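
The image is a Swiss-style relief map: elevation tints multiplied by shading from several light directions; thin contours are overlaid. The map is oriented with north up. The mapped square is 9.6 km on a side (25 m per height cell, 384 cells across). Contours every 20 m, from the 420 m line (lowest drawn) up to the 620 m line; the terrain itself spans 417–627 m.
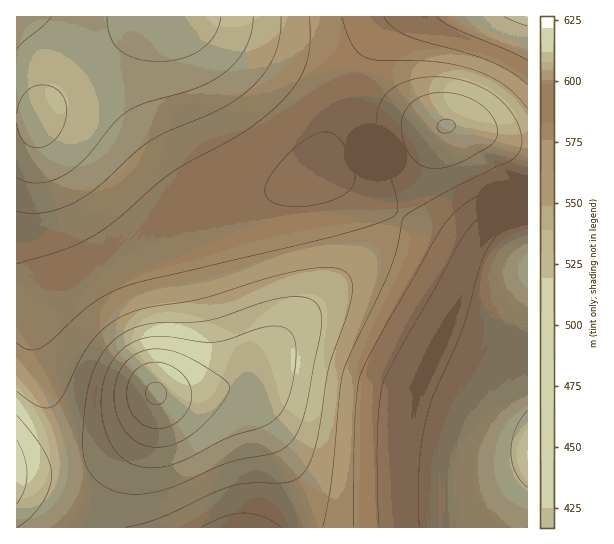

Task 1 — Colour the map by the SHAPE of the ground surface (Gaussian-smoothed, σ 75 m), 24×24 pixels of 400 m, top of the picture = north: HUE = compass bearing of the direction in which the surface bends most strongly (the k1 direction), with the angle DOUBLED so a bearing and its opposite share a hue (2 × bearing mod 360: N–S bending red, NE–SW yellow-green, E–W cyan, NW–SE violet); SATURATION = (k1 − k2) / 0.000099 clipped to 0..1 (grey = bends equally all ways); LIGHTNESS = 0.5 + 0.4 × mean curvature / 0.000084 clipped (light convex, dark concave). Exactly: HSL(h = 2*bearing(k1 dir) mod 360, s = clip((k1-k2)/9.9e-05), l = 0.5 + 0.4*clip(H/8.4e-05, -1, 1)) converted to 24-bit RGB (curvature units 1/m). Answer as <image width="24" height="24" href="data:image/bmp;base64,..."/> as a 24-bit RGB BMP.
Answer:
<image width="24" height="24" href="data:image/bmp;base64,Qk32BgAAAAAAADYAAAAoAAAAGAAAABgAAAABABgAAAAAAMAGAAATCwAAEwsAAAAAAAAAAAAA5BUc5H47wrhWYaFcVJqMUoqbWHOdamaelXqfqYaNtIyGr3mLn0aybh6tZCCmgFCbnZJ6rLR1pK11mJp4jIR6inZ3j21vl25j1FsL/8ohzOM9WrlGRKaAQJ+nR3qmWmShiHiYooeIsImHtXKfqTXDfRe1diWmlVmappp2srZ1pqt2lpV7inx8jHOElmeDpFpv2akF8P8vtPozQtI1K8SII7fELXC7SkqpknGXoo97qY56rGKPriq6lBS0lSupnV+BsKpwsrlwpKp1k5N8h32EhnCPlGKcsVSk2/8Awv9KmP8+LOwuCfKSAMXeEUe9YzWopVhwsZhfqJVkmlV+niammxesrDWqpWlvt7R0sLl0oad3j5F9f36Gc2+Pbl6fgFG4mP86qv9lkP9NM/8pAPRrAJqkChlwgSOAulMt0rkxqqlJflBrfSeNkCCgqUWXrYRxvrt2s7h2oaV4j5F9fYaGb32OXXWdTG22hf9tov9uqPtXd/8uAMsJCC4qEA0mQhITzZoB6PYDjasyYUtmVCt1dS+QoliMtZp2wr53uLh2pKN4kZJ9fYd+cYyKX5aXSqupgvSDseV74fFe5/8rfZUOIB8TGxQfKCoJpMwArPYAZ6sjOmFVKS9nQzeGj26Zs6WNv76Vsq2ToY6GlYN+iod8dYl4ZZF4UZ5vjdGJy8V87bVc/5YurRsBKgkiEBIjE2IMXewAd/4AS6ciK2dQHVVpJ3GQWbG1lLmgvJ6QvHp4sXR0onh2lIF4i4x2d41saJRcpK+Jvo525XVd/zk97QBrdwCODSN6C817G/8WXOkgS540KnBRE3BkDpJ2KbFtb6tfsZJ2vHZ0unJ5r3J3oXVylX1xkIdsj5Fin5OFsnd61GR590iQ/ynXoAf/Dir6PtrlWtGGcbReaY5ZPXpeGH1fB4xXD6FOM6hJgqJjrIJ1uXF5uW57sGx1o2prm3BnlnVilIiPpXyUv26d3Vy57knypUL2WlDoaZHOf5+umIKSjXWBYICBMopwEZJZB5pHFKNBOaNIgptmqXNyu2t7vGZ5smRzp2Run2JpfoWblHqjsXKzxmfExl/Vq1/YjmfPh3K/lXexp3Stqm6qi2ybW4eQMph0E51VC59EGKFEPptTg5Fqq2x4vWZ/vGeCsGuIp26TboKofnCpmW2wrmm6tmfBsGnDp2y/om+5o263qW23rmy5p2y0iG6kYI+ZOaB2GqRZEKJOHZ5XRpRsj3GCrnGLuXiYtn+vn323WX2zbGKvj2Wxpma1smi3tGu4sG62qW+1pG61pGy4qGy7rW29qHC5kHWpapGcQad/HK5sEKxwH6eHS5ufe3ygppCxnpG9iYPKQnO1XVGujVutqGGvsGerr22prnGtp3Ovn3GwnG60n224pm28rnC+rna6mX6qc5+jOMSfC9SyA8rKHLHHWKq/iam6kZ+/gIDENWKhWUuZjledo16ZpWmSpXKVpHifoHimmXWqlXCul22ynm22qXC5sne7sIW2kaGyadTQGOHzALXeA7HcM8DRcrKqg5+YmnaXLUyAVUd6g1l9kGNyl250l3uBl4KSlH+dkHekj3Gpk22tmW2vonKxqX6yoJi2n8G4gsGxPMfQDKTLD5O2OJqcc4tZnKNVlj4+JzdhTEZgcWBbh39ikJNsi5R6hZCIg4GVhXeeim+kkWuomW2pnXenpImfr6aLu7+BmrpyT6ZuLIeEJGdsO2BWaIhDkUgZcgIAIilRRUxXYHVTaZNVaaJcaqFrdpmFeouUeXOYhmyek2mhnmyioHWSpn56up1zzrNkzrZKnJc9RlgyIjcgMkEZVEAKUxsDaBwJISNVQ2RkSIxORqpLTLRYWa1tZqCCbpCTb26PhGiUmGSZnWaNoWp5rnVoxIhc3ItG6HQit00YZjMdMyYVLCYNOSwMUz8XcHUwJCRsRH97QadiPL5cQb9jTbJvW5x9Z4mHbGmBg2SGj2CAmF5ypVtetGhWymxJ4ls09SsT3gUPnRIvZCAzTC8sR1U1NH5AJ79dKyyKSJyUQLt2PcRrQbtpS6ZtV45yYnl1bGVxel5whVpnk1dbo1tTtF9LxlhE2Tw36yVF9BJq4hGeuSa/Yj6mQoCvMtXCK/GkOz6eUqufTLp/RrpvSalmUJJkV3tjXmliZ11fcVdbfVZVjV1TnGRRq2VPt1pOw01a0UmA3kS02kPln0nmZFPjXIriX8XjW+HKVFagZqSTXKt5VaRnVZJdVn1ZWWtYYGFYYlhVa1lTd2BUhmtVlHRXn3ZapG9hqGhysmqZumjCpGbRiWjccG7hdY3feZ7QcISy"/>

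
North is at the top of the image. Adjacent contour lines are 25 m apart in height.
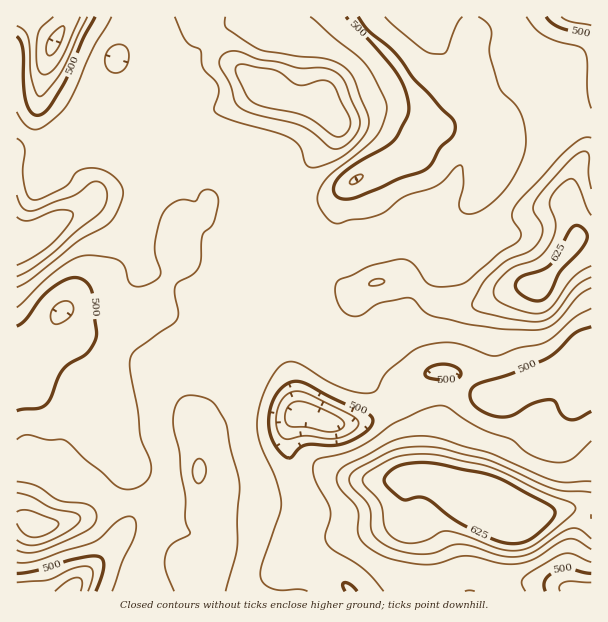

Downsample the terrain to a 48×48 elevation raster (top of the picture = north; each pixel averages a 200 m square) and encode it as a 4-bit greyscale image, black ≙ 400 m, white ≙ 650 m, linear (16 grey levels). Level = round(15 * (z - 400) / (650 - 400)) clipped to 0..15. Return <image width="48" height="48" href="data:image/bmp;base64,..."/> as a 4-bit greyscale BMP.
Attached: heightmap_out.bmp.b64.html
<image width="48" height="48" href="data:image/bmp;base64,Qk32BAAAAAAAAHYAAAAoAAAAMAAAADAAAAABAAQAAAAAAIAEAAATCwAAEwsAABAAAAAAAAAAAAAAABEREQAiIiIAMzMzAERERABVVVUAZmZmAHd3dwCIiIgAmZmZAKqqqgC7u7sAzMzMAN3d3QDu7u4A////AERDI1eIiJmqqYiHd3dmZ4iIiIiIiHdURGZVRFZ4iJqqqYh3d3dmeIiIiIiIiIdlVod2ZVZ4iJqqqpiHd3d3iImZmZiZmZh3d5mYd3d4iJmqqpiHZnd4iaq7uqqrzMqYiby6mId3iImZmpiHdneImrzMzLzN7u26ms3cuph3iImZmZiIdneIms3d3N7v//7cu8zLupiIiIiamZiId3eIms3d3e////7tzLupmYiIiIiamZiId3eIq83d3v///+7czKqYiIiIiIiqqZiIdniKvN7u7///7ty6qpiIiIh3eImrqZiId3iavd7u7u7u3LqZmYiIiHd3eImrqZiHZ3iJq83u7t3MuZiIiIiIh3d3eImqqZiHZnd4iavMzLqpiId3eIiId3d3eImqqYh2VWVWeImqqZiIiHd3d3d3d3d3iImqmYh1QzM0VniImIiHd3d2d3d3d3d3iImqmYh1MiI0VneIiId2ZmdmZmZnd3d3iImqmYh1MzRWZ3d3d3dlVmZmVVVmd3d3iImZmIiGVFZ3d3d3d3ZlVVZmVVVWd3d3iIiIiIiHZmeIiHd2ZmZmZVVVVVVWZ3d3iIiIiIiId3iIiId2ZmZ3dmZVVVVVZmd3iIiIiIiIiIiIiIh3dmd3d3ZlVVVVVmZ3iIiIiIiIiIiZmIiId3eIiId2VVVVVWZ3d4iIiIiIiIiImYiIiIiImZiHZmVUVWd3d3iIiIiImYiJmYiImZmaqqqod3ZURWd3d3eIiIiImIiZmZiJmaq7vMzKiIdlVWd3d3iIiIiIiIiaqpmZmqq8zd7bmJh2Vmd3d3iIiIiIiIiaqqqpmZmr3e7turmHZnd4iHd4iIiIiIiZmqqpmIiazd7ty8uod3d4iHd4iIiIiImIiZmZiIiJq83e3d3KmIiIiHd4iIiIiIiIiIiIiIiImqvO7d3cqYiIiHd3iIiIiIiIiIiIiIiIiZrN7t3dy6mIiHd3iIiIiIiIiIiIiIiIiZq93bvMzLqYiHd3eIiIiIh3d4iIiIiIiavN3Kmru7qYiId3eIiIiId2d3eIiId3iavN3KiJqrqYiIiIiIiIiIdlVmd3iId3eJq8y5iImqqYiIiIiIiIiIh1VVZnd4d3eImry5iImZiIiIiIiIiIiZmHVVVVZ3d2d4iau5iIiIiIiIiIiIiIiZqpdmVVZnd2Z4iJq5iJiIiIiIiIiIiJmaq7mHZVZmd3Z3iImYiIiIiIiIiIiImZmrzMuXZmZmd3Z4iIiHZ4iIiIiIiJmZqru83cuYdmZmd3d4iIiHVniIiIiIiImqvMzN3cqIdmZmd3d4iIiGVWeIiIiIiImrzd3M3LmIdmZ3d3eIiIiGRFeIiIiIiIms3dzMzKmHZmd3d3iIiIiGQ0Z4h4iIiJq8zMu7uph3Znd3d3iIiIiGQiV4d4iIiZq7uqqZmYh2Znd3d3iIiIh2QiRnh4iIiZmqmYiIiHdmZ3iHd3iIiIh1QhNXiIiImZmZiIiIh3ZmeIiHd3iIh3ZkMyJGeIiImqmYiIiId2ZniIiId4iIdlVA=="/>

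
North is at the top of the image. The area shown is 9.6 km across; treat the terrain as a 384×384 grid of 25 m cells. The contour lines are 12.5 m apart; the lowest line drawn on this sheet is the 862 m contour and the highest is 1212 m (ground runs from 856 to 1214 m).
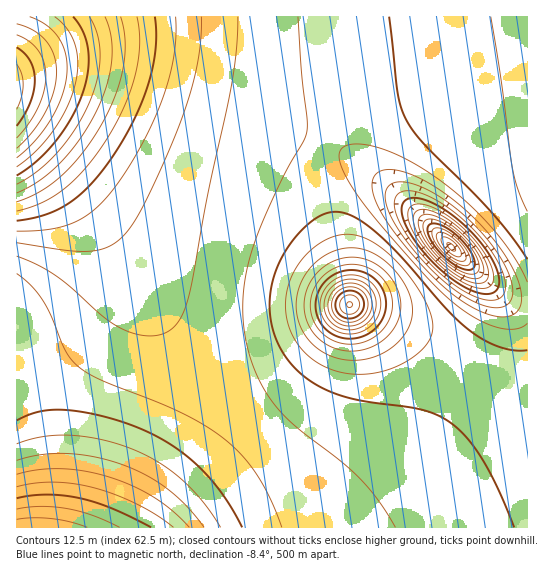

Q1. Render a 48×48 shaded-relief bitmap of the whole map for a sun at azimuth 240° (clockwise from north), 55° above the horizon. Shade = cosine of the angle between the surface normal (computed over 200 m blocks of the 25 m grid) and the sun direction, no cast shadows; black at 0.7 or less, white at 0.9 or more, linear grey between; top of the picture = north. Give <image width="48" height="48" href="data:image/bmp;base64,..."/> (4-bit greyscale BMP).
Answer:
<image width="48" height="48" href="data:image/bmp;base64,Qk32BAAAAAAAAHYAAAAoAAAAMAAAADAAAAABAAQAAAAAAIAEAAATCwAAEwsAABAAAAAAAAAAAAAAABEREQAiIiIAMzMzAERERABVVVUAZmZmAHd3dwCIiIgAmZmZAKqqqgC7u7sAzMzMAN3d3QDu7u4A////AIh3d3d3d3d3d3eIiImZmZmZmZmZmZmZmYiHd3d3d3d3d3eIiJmZmZmZmZmZmZmZmYiId3d3d3d3d3iIiJmZmZmZmZmZmZmZmYiIh3d3d3d3d4iIiZmZmZmZmZmZmZmZmYiIiId3d3d3eIiImZmZmZmZmZmZmZmZmYiIiIiIh3d4iIiImZmZmZmZmZmZmZmZmYiIiIiIiIiIiIiJmZmZmZmZmZmZmZmZmYiIiIiIiIiIiIiZmZmZmZmZmZmZmZmZmZmIiIiIiIiIiImZmZmZmZmZmZmZmZmZmZmYiIiIiIiIiJmZmZmZmZmZmZmZmZmZmZmYiIiIiIiIiZmZmZmZmZmZmZmZmZmZmZmZiIiIiIiImZmZmZmZqpmZmZmZmZmZmZmZmIiIiIiZmZmZmZqqqqqZmZmZmZmZmZmZmIiIiImZmZmZmaqqqqqpmZmZmZmZmZmZmIiIiZmZmZmZmqqqqqqpmZmZmZmZmZmZiIiImZmZmZmZqqqru6qpmZmZmZmZmZmYiIiJmZmZmZmaqqq7u7upmZmZmZmIiJmIiIiJmZmZmZmaqqu8zMupiIiZmIiIiIiIiIiJmZmZmZmaqqvM3tuYeIiIiId4iIiIiIiJmZmZmZmqqrvN7+t2Z3iId3Z3iYiIiIiZmZmZmZmqqqvN79lURnd3ZlVomoiIiIiZmZmZmZmqqqvM3bYyRWZmVEV5u4iIiIiZmZmZmZmaqqu7uoQjRWZUIiWbzIiIiImZmZmZmZmaqqqqqXVEVVQxADnN3XiIiImZmZmZmZmZqqqqmHZVVUMQAY3+3HiIiJmZmZmZmZmZmqqpmIdmVTEACP/+3HiIiJmZmZmZmZmZmZmZmYh2VCAAf//9y4iIiZmZmZmZmZmZmZmZmYh2UxAH7//suoiImZmZmZmZmZmZmZmZmYh2UyN9//7LqoiJmZmZmZmZmZmZmZmZmYh2VFe+/9y6qoiZmZmZmZmZmZmZmZmZmYh2Zore7cuqmYmZmZmZmZmZmZmZmZmZmYh3eKzdzLqpmZmZmZmZmZmZmZmZmZmZmYiIirzMu6qZmZmZmqqqmZmZmZmZmZmZmYiJmru7qqmZmZmqqqqqqpmZmZmZmZmZmZmZqqqqqpmZmaqqqqqqqqmZmZmZmZmZmZmaqqqqmZmZmaqqqqqqqqqZmZmZmZmZmZmaqqqpmZmZmaqqqqqqqqqpmZmZmZmZmZmZqpmZmZmZmaqqqqqqqqqqmZmZmZmZmZmZmZmZmZmZmbu7u7qqqqqqqZmZmZmZmZmZmZmZmZmZmbu7u7uqqqqqqZmZmZmZmZmZmZmZmZmZmbu7u7u6qqqqqpmZmZmZmZmZmZmZmZmZmbu7u7u7qqqqqqmZmZmZmZmZmZmZmZmZmbu7u7u7uqqqqqmZmZmZmZmZmZmZmZmZmbu7u7u7uqqqqqqZmZmZmZmZmZmZmZmZmbu7u7u7uqqqqqqZmZmZmZmZmZmZmZmZmbu7u7u7u6qqqqqZmZmZmZmZmZmZmZmZmbu7u7u7uqqqqqqZmZmZmZmZmZmZmZmZmQ=="/>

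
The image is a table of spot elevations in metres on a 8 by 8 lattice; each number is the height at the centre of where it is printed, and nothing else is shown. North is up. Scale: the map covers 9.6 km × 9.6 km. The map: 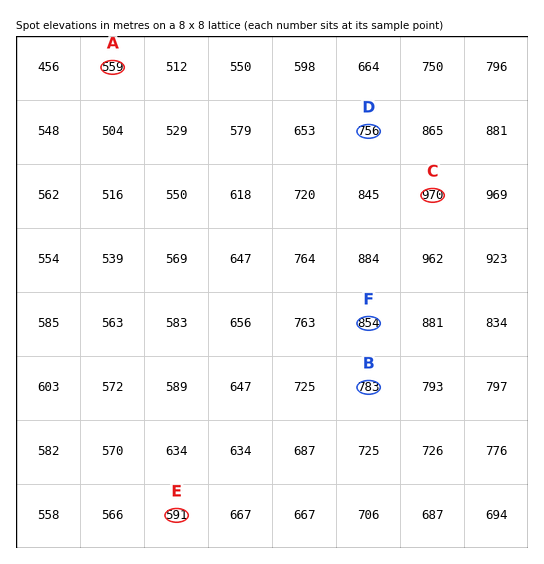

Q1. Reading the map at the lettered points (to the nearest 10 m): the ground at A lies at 560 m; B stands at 780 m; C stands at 970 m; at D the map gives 760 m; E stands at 590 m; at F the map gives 850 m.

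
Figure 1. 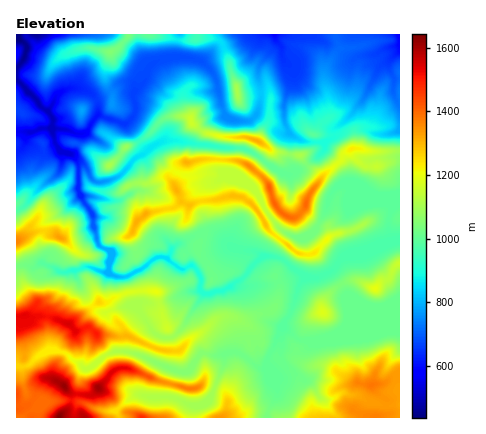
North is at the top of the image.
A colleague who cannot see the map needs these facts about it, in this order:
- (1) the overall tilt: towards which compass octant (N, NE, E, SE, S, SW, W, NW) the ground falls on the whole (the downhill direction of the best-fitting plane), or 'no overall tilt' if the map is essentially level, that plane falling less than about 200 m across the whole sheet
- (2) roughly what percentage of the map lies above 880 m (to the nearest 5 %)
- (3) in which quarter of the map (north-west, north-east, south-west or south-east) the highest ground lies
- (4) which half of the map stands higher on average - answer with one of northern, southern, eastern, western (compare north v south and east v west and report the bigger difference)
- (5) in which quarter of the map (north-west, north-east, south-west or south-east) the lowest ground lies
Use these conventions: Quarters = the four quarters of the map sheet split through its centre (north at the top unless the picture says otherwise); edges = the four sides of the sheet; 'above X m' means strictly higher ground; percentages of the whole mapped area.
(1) The general tilt is down to the north (the land rises towards the south).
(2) About 75 % of the map lies above 880 m.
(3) The highest point lies in the south-west quarter of the map.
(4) On average the southern half of the map is the higher ground.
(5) Look to the north-west quarter for the lowest ground.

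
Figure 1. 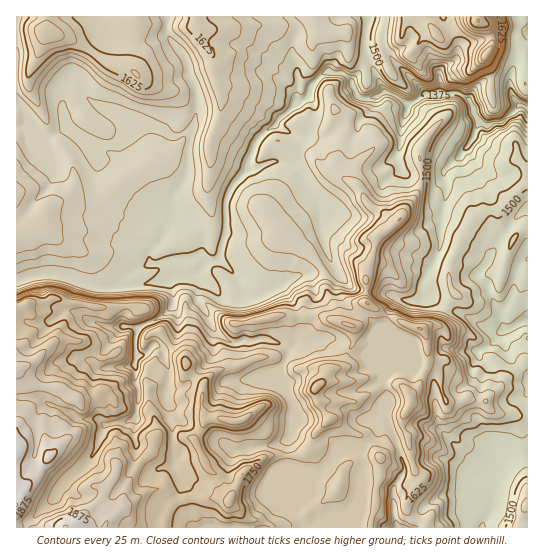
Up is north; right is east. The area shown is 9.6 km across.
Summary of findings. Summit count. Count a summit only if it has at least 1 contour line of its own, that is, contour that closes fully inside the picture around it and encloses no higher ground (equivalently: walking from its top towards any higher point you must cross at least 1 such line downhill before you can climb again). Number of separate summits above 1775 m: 4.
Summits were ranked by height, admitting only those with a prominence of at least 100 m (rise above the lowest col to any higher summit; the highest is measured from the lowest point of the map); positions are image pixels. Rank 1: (47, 33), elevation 1692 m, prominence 179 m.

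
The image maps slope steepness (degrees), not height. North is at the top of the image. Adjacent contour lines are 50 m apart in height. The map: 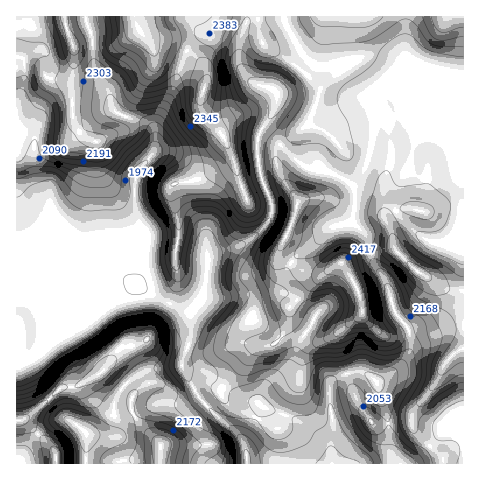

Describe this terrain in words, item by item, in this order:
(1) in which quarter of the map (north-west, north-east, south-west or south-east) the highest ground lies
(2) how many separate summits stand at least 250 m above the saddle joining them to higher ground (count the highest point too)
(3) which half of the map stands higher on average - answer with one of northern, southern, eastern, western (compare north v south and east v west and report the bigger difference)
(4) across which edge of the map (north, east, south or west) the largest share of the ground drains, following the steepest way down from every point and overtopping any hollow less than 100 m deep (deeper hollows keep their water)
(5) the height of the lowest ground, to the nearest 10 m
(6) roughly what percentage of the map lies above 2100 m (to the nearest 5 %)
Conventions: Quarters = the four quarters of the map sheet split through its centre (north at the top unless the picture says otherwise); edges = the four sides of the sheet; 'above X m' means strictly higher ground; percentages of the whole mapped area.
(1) The highest point lies in the north-west quarter of the map.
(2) Counting only tops that stand 250 m proud, the map has 2 summits.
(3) On average the northern half of the map is the higher ground.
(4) Drainage is mainly to the west: more ground falls towards that edge than towards any other.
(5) About 1790 m is the lowest elevation on the sheet.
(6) Roughly 65 % of the ground is higher than 2100 m.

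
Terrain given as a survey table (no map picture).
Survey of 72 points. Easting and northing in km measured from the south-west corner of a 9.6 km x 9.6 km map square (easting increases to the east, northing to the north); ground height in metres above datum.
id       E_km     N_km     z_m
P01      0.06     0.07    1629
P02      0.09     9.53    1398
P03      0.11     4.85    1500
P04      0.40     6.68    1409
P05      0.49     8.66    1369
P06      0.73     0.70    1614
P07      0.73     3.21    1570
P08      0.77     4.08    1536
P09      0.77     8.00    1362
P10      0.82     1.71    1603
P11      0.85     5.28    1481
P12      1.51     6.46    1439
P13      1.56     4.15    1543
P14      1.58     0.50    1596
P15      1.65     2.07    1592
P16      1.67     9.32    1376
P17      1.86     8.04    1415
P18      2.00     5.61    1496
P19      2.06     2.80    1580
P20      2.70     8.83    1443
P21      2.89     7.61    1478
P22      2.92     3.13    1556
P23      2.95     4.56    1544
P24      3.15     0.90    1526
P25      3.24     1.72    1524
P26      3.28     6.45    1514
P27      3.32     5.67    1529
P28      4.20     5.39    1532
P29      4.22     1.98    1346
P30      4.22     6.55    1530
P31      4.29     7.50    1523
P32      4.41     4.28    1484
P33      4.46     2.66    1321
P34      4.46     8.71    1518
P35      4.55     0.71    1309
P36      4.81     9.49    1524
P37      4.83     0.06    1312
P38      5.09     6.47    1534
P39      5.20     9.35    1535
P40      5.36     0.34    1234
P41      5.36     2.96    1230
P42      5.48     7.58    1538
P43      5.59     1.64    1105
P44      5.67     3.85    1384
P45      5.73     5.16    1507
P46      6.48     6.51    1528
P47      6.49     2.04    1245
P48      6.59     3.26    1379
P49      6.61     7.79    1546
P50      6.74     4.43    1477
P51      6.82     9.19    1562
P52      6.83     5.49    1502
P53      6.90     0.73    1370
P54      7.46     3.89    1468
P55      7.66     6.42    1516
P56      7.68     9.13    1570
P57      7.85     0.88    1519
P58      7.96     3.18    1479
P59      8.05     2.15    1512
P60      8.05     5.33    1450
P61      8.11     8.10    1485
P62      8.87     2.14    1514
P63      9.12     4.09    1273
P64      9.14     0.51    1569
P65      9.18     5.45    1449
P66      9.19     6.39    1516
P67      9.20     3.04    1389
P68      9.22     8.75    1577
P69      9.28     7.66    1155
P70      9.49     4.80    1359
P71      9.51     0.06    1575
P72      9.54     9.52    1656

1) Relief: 1090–1675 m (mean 1470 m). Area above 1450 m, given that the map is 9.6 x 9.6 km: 63.6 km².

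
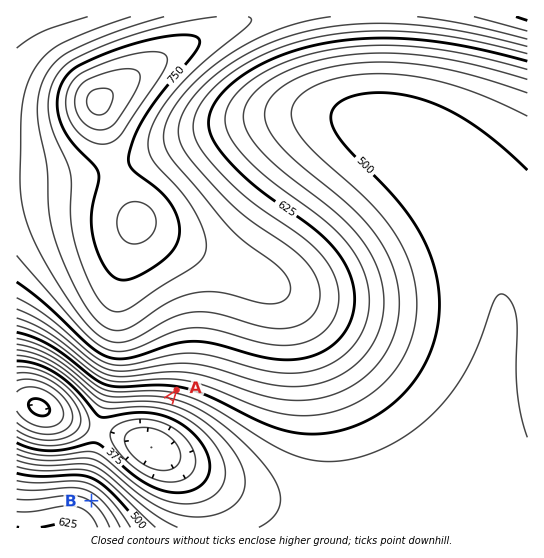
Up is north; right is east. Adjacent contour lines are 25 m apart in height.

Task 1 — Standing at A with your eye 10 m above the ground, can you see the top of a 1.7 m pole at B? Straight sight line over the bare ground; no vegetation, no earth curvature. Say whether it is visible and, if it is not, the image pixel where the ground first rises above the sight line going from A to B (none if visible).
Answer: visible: true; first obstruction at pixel None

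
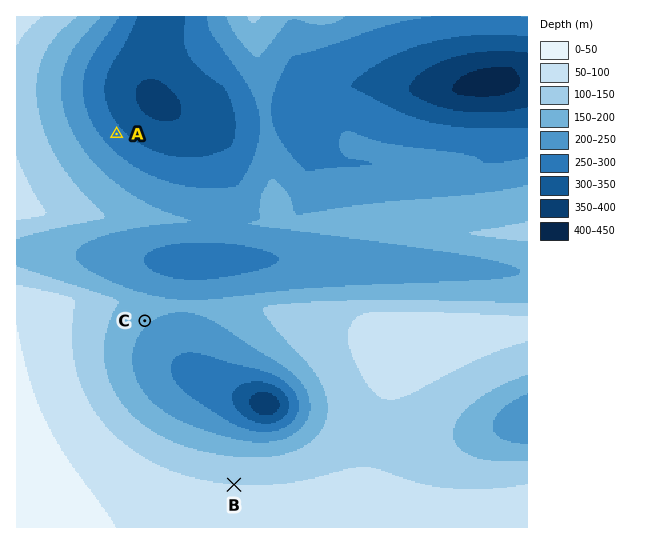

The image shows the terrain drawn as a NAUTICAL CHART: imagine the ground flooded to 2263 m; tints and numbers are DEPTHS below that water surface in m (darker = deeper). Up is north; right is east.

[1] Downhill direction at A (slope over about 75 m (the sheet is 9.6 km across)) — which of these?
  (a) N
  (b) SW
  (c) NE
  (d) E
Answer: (c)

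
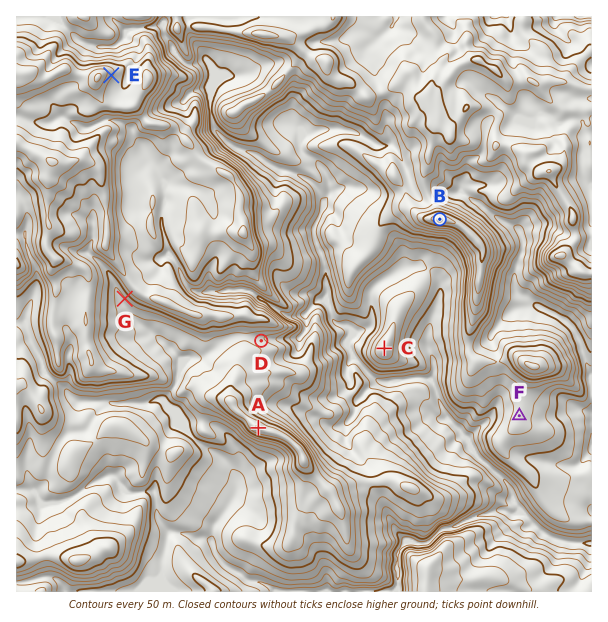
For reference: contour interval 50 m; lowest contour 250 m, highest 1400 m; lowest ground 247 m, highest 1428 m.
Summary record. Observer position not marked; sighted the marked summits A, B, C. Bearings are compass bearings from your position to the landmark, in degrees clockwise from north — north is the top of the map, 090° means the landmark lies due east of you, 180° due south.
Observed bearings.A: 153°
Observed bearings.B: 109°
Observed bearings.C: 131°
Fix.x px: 92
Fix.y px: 98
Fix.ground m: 1290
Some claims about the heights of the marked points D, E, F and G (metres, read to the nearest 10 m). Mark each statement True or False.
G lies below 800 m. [False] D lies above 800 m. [True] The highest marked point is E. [True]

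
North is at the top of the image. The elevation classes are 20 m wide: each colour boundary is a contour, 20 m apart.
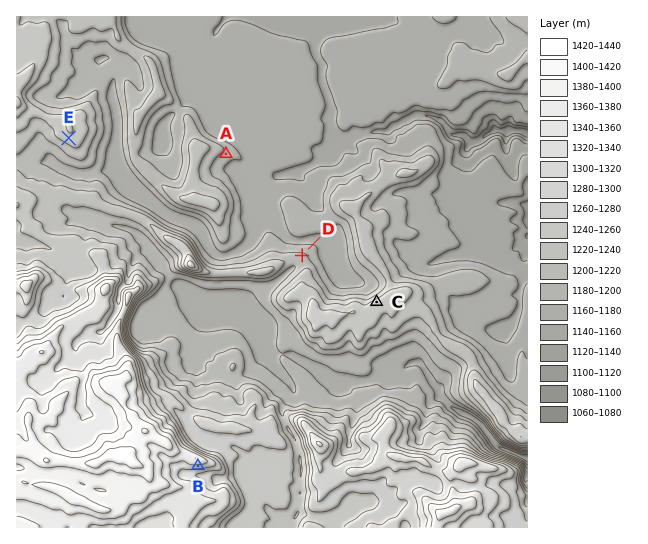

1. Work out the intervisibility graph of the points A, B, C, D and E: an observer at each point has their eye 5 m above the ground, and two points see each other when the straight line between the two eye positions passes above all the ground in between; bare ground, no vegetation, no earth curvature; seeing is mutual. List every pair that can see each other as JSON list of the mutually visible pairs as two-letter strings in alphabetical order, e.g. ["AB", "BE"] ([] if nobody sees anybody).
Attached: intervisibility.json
["AC", "AD", "CD", "CE"]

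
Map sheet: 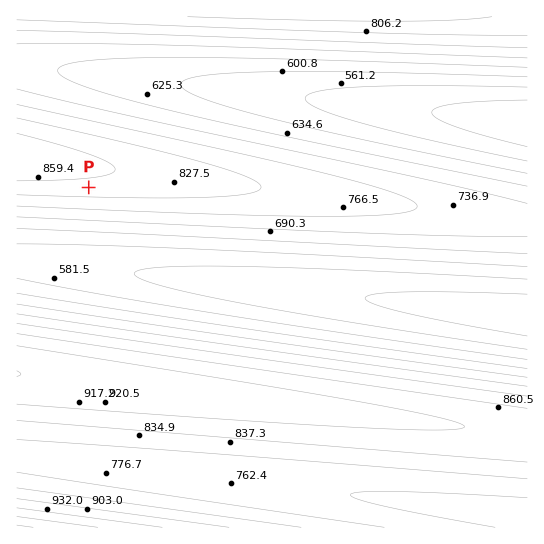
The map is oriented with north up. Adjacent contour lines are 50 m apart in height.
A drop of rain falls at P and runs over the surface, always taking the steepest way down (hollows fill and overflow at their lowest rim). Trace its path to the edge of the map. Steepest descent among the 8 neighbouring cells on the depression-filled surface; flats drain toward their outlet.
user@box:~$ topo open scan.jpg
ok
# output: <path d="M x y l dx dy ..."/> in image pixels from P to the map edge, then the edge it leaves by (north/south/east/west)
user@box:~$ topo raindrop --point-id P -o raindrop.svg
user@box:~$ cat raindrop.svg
<path d="M89 187l0 79 2 3 20 1 2 1 10 0 2 2 12 0 1 1 11 0 1 1 12 0 1 2 11 0 1 1 11 0 1 1 12 0 2 2 10 0 2 1 10 0 2 1 12 0 1 2 11 0 1 1 12 0 1 1 11 0 1 2 11 0 1 1 12 0 2 1 10 0 2 2 10 0 2 1 12 0 1 1 11 0 1 2 12 0 1 1 23 1 1 2 12 0 2 1 10 0 2 1 24 2 1 1 11 0 1 1 24 2 1 1 11 0 1 1 11 0 1 2 12 0 2 1 10 0 2 1 2 0"/>
exit: east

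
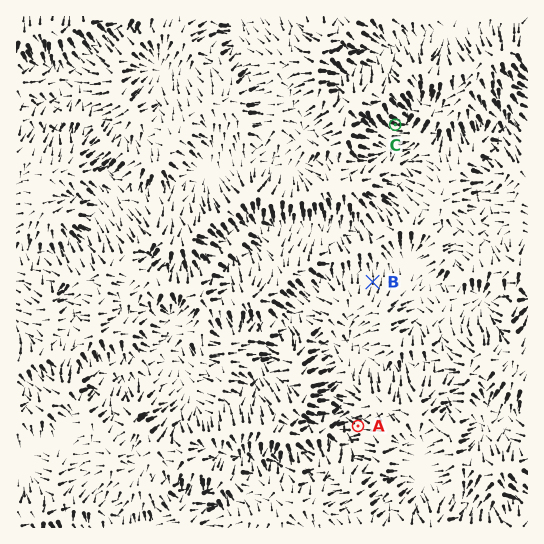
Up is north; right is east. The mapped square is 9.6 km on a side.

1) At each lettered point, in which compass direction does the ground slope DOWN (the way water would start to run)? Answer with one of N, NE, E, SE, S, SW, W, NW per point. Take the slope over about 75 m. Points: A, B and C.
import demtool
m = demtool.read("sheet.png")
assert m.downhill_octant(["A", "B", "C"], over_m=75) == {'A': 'NW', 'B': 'N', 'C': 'E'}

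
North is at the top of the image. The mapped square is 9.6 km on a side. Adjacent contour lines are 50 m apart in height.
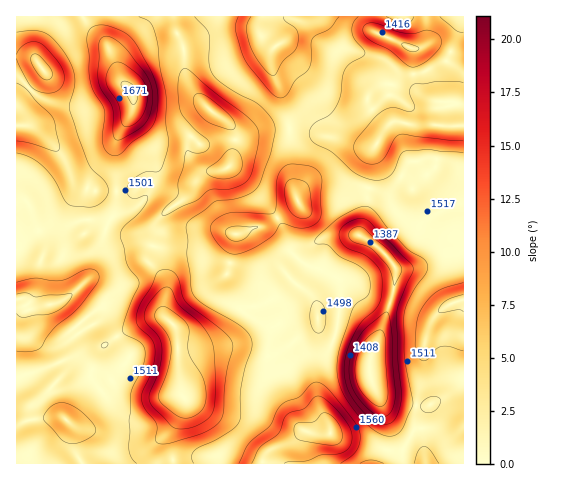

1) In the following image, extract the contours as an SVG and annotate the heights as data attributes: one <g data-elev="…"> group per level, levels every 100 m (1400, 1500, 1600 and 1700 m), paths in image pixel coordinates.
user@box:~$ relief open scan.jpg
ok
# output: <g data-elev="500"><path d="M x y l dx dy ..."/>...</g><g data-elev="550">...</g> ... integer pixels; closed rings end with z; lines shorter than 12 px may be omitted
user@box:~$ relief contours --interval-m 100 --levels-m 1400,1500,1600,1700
<g data-elev="1400"><path d="M176 429l-4-3-19-19-4-9 1-6 10-24 2-20-4-12-12-14-2-8 3-7 5-8 8-9 6-3 5 3 9 16 17 14 8 9 7 12 2 13 1 41-3 18-5 7-11 6-10 3z"/><path d="M378 416l-11-9-12-14-5-12-1-16 4-15 8-16 7-8 18-14 3 3 3 19 3 63-1 9-4 7-5 3z"/><path d="M395 285l-7-18-13-15-6-5-14-4-5-4-1-5 3-5 6-2 6 1 24 22 11 14 3 7z"/><path d="M221 179l-12-4-2-2 0-4 11-8 10-11 3-1 5 1 3 3 3 6 0 6-1 6-7 6z"/><path d="M230 130l-19-6-9-7-8-12-1-6 2-4 5-2 6 2 22 18 5 6 2 6-1 4z"/><path d="M46 80l-6-4-7-10-2-7 2-5 3 0 4 2 12 14 0 7-3 2z"/><path d="M412 52l-8-4-2-5 6 0 11 5-2 3z"/></g><g data-elev="1500"><path d="M137 463l-6-5-2-9 1-52 3-9 10-21 2-14-4-10-16-8-2-3 2-14 14-35-2-5-10-14-7-29 3-7 17-17 8-12-2-4-10 4-5-1-4-5 1-7 5-7 10-6 5-2 9 1 3-2 7-17 2-12-3-18 0-27-6-28-3-29-6-16-12-6"/><path d="M360 463l11-3 13 3"/><path d="M414 463l4-12 6-5 6 3 9 14"/><path d="M385 436l-15-9-16-17-11-18-6-18 1-17 4-15 12-35 15-14 1-8-1-8-8-10-21-11-12-11-12-1-1-2 3-6 19-17 19-10 8-3 5 1 5 3 14 18 17 19 19 12 4 7-2 7-10 14-7 13-5 15 1 42 8 48-13 26-7 5z"/><path d="M425 412l-3-2-2-4 4-6 8-4 7 2 1 5-3 6-6 3z"/><path d="M103 348l-2-1 1-3 3-2 3 1-1 4z"/><path d="M318 333l-6-5-2-12 2-11 4-4 4 1 3 4 3 9-2 14-3 3z"/><path d="M463 153l-35-4-23 2-5 4-5 14-4 6-7 4-9 1-19-6-23-21-17-9-5-4-2-7 3-7 4-4 13-7 8-11 4-10 2-19 3-7 4-5 12-6 3-3-1-4-9-10-3-7 1-9 5-7"/><path d="M17 32l17-1 12 2 10 9 12 17 5 10 2 11-1 9-5 15 1 7 18 51 4 8 14 13 2 6-1 6-5 7-8 5-24-2-5-4-10-20-11-14-13-9-14-5"/><path d="M195 17l11 11 3 6 0 29 5 13 16 13 30 17 12 13 3 11-5 24-10 28-4 7-6 5-11 4-24 3-25 19-4 5 2 16-1 15 4 32 2 6 11 11 39 23 7 7 2 8-11 42 0 31-2 7-4 5-8 5-32 17-3 6 2 7"/><path d="M386 17l13 5 6 1 6-2 3-4"/><path d="M440 17l16 14 7 1"/></g><g data-elev="1600"><path d="M284 463l6-1 17-1 15-6 18-1 6-3 4-5 2-9-3-11-11-15-15-13-4-2-4 1-10 11-18 6-3 5-5 14-19 14-8 16"/><path d="M17 314l2 2 5 1 28-4 13-7 7-11-2-2-34 4-9-4-10 1"/><path d="M463 294l-16 6-6 5-3 6 2 2 19-3 4 2"/><path d="M232 241l5 0 6-2 9-9 6-3-22-1-7 2-3 2-1 4 3 4z"/><path d="M301 218l7-1 4-4-3-24-2-5-3-3-13-2-4 3-2 5 1 15 6 11z"/><path d="M115 139l3 1 5-1 15-9 8-7 5-13 1-18-2-9-4-8-19-25-11-10-11-4-4 3-2 4-1 35 3 11 11 19 1 25z"/><path d="M251 17l-5 11 5 19 12 20 6 6 4 3 3-2 8-14 11-10 3-7-1-12-12-10-2-4"/></g><g data-elev="1700"><path d="M132 104l2 0 3-3 0-11-7-7-7-2-2 2 0 4z"/></g>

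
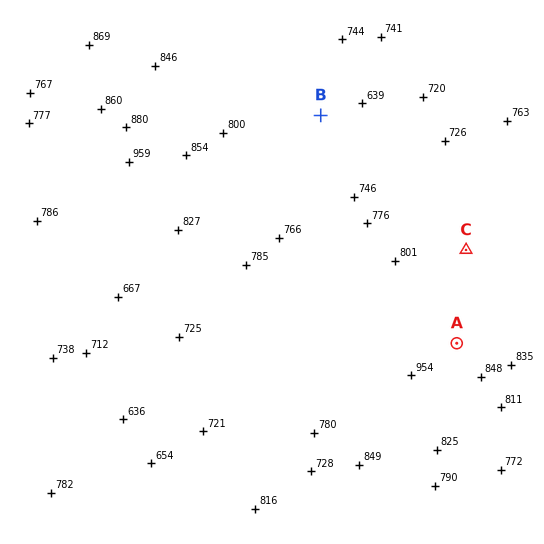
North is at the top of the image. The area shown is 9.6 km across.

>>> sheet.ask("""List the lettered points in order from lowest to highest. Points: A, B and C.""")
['B', 'C', 'A']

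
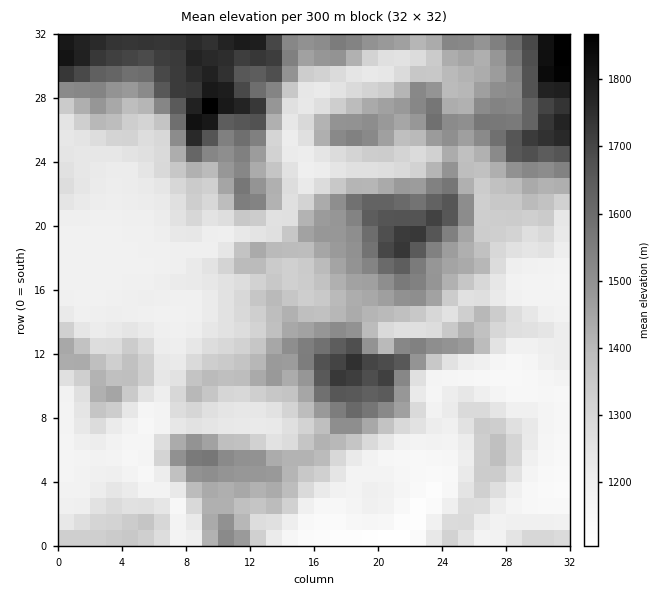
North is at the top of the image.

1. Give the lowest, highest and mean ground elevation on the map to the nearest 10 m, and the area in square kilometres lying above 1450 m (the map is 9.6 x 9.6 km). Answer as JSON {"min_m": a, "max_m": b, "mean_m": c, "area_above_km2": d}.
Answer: {"min_m": 1090, "max_m": 1890, "mean_m": 1370, "area_above_km2": 27.0}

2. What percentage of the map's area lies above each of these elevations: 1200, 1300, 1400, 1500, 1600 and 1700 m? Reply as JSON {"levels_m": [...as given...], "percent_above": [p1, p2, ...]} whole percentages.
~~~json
{"levels_m": [1200, 1300, 1400, 1500, 1600, 1700], "percent_above": [81, 56, 38, 22, 12, 7]}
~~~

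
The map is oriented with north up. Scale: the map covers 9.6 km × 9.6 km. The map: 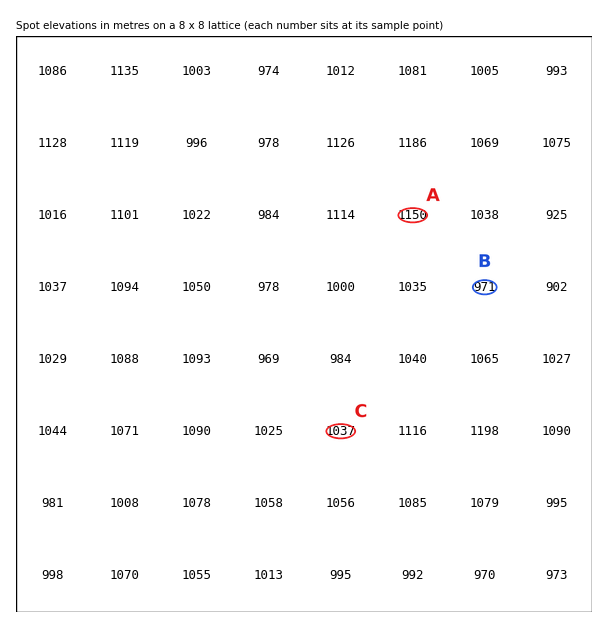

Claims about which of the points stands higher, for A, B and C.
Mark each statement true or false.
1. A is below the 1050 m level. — false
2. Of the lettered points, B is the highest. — false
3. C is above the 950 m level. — true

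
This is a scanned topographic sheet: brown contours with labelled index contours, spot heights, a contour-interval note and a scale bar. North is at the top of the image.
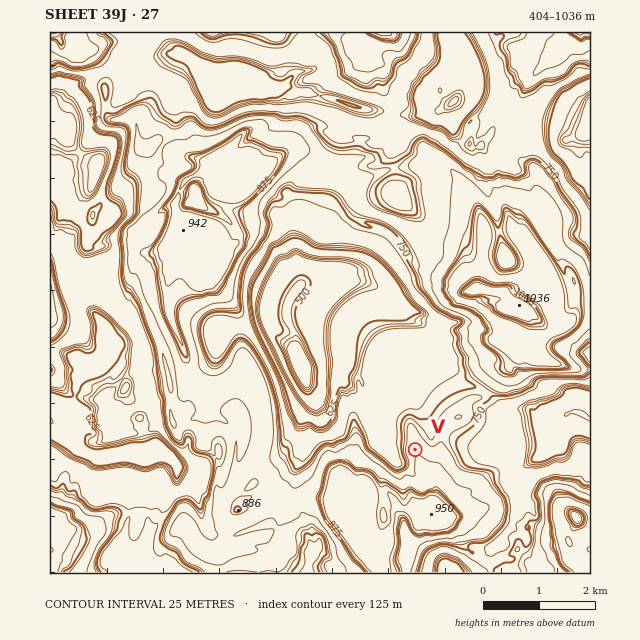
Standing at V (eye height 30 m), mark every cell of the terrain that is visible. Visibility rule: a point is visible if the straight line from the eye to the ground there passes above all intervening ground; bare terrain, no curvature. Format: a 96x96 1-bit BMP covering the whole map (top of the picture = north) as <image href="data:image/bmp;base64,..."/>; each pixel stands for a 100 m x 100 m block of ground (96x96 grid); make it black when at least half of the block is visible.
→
<image width="96" height="96" href="data:image/bmp;base64,Qk2+BAAAAAAAAD4AAAAoAAAAYAAAAGAAAAABAAEAAAAAAIAEAAATCwAAEwsAAAIAAAAAAAAA////AAAAAAAAAAAAAAAAAAAAB/AAAAAAAAAAAAAAB/AAAAAAAAAAAAAAA/AAAAAAAAAAAAAAA+AAAAAAAAAAAAAAA+AAAAAAAAAAAAAAA/AAAAAAAAAAAAAAA/AAAAAAAAAAAAAIA+gAAAAAAAAAAAAMAcgAAAAAAAAAAAACAdgAAAAAAAAAAAD7AdgAAAAAAAAAAAH/AdgAAAAAAAAAAwP/AcAAAAAAAAAAB//+A/AAAAAAAAAAL//8A/AAAAAAAAAAf//8AfgAAAAAAAAAf//4AfgAAAAAAAAH///4AP8AAAAACAAP+f8AAP8AAAAAB4Af8P4AAH8AAAAAB4B/8P4AAA8AAAAAB4B/8fwAAA8AAAAAA4AH8ewAMA8AAAAAA4AD8MwB8AQAAAAAA4AD+c4H8AAAAAAAA4AD+J//8AAAAAIAB4AD+D/n4AAAAAZ+B4AD+D/D4AAAAAYfB4AH+D+B4AAAAAYfD8Af+D+AYAAAAAc/D8AP+D/gPAAAAAD//8AD+H/g/8AAAAAP/8AA+H8D/8EAAAAD/8AC/P//+f8AAAAB/4AB/f//+P8AAAAAf4AA////z/4AAADgP4AA////3/AAAADgPwAA////7AAAAADgPwAA////wAAAAADgPwAAf///gAAAAAHAPgAAf//+AAAAAAHAPgAAP//8AAAAAAHAPAAAD//4AAAAAAPA/AAAAB9+DwAAAAPD/AAAAB8+PgAAAAf//wAAAB//8AAAAAf//4AAAB//gAAAAAf//4AAAH//AAAAAAf//4AAAP/8AAAAAAf//4AAAP//AAAAAAf//8AAAfwAAAAAAAQP/+AAA/4AAAAAAAAH/+AAB/gAAAAAAAAH/+AAB/AAAAAAAAAD/+AAD7gAAAAAAAAB/+AAP3gAAAAAAAAA///4f/gAAAAAAAAA//////wAAAAAAAAAf/////wAAAAAAAAAP/////wAAAAAAAAAP////7wAAAAAAAAAf///nx4AAAAAAAAAf///+A4AAAAAAAAA////4A4AAAAAAAAA////gA4AAAAAAAAD////AB4AAAAAAAAH////AB8AAAAAAAAH/7//AB8AAAAAAAAAP///AB8AAAAAAAAAD///AD8AAAAAAAAAA//8AD8AAAAAAAAAAf+IAH8AAAAAAAAAAPwAAH4AAAAAAAAAAP4AADwAAAAAAAAAAH8AADgAAAAAAAAAAB8AAAAAAAAAAAAAAB4AAAAAAAAAAAAAAAAAAAAAAAAAAAAAAAAAAAAAAAAAAAAAAAAAAAAAAAAAAAAAAAAAAAAAAAAAAAAAAAAAAAAAAAAAAAAAAAAAAAAAAAAAAAAAAAAAAAAAAAAAAAAAAAAAAAAAAAAAAAAAAAAAAAAAAAAAAAAAAAAAAAAAAAAAAAAAAAABgAAAAAAAAAAAAAAH8AAAAAAAAAAAAAAP+AAAAAAAAAAAAAAP+AAAAAAAAAAAAAAPnAAAAAAAAAAAAAAfvwAAAAAAAAAAAAAf/wAAAAAAAAAAAAA7/4AAAAAAAAAAAAAj/4AAAAA="/>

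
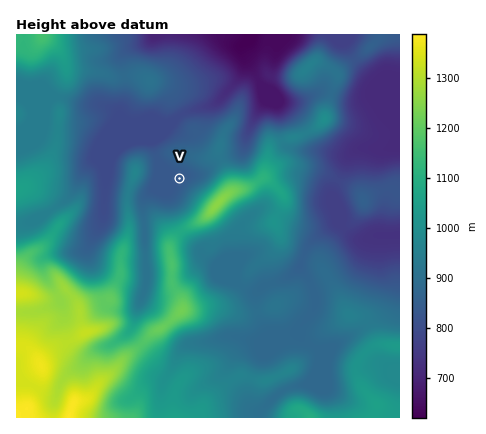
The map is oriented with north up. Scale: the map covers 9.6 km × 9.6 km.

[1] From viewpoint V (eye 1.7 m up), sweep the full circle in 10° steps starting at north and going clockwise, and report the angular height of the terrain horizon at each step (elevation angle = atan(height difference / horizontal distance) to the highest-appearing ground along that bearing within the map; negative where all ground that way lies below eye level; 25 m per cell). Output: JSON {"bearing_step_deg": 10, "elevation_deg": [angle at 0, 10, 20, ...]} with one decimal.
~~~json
{"bearing_step_deg": 10, "elevation_deg": [3.5, 4.0, 4.3, 4.6, 4.8, 5.0, 4.9, 4.6, 7.0, 12.6, 16.8, 19.2, 20.6, 20.9, 20.0, 17.7, 15.1, 12.7, 10.9, 10.5, 8.0, 6.2, 7.0, 6.2, 5.1, 4.6, 5.2, 6.4, 6.8, 5.4, 2.7, 3.4, 3.0, 1.2, 2.1, 2.9]}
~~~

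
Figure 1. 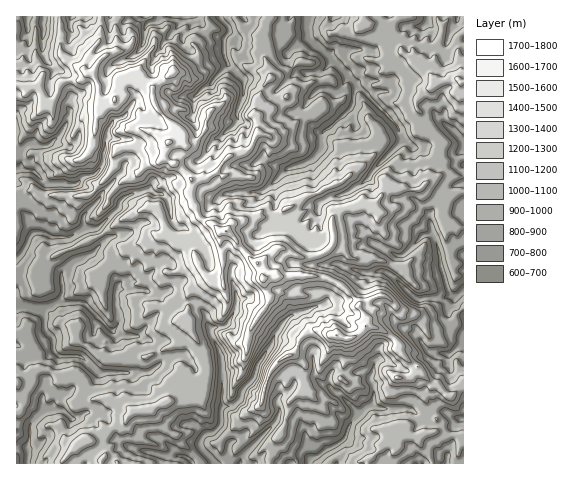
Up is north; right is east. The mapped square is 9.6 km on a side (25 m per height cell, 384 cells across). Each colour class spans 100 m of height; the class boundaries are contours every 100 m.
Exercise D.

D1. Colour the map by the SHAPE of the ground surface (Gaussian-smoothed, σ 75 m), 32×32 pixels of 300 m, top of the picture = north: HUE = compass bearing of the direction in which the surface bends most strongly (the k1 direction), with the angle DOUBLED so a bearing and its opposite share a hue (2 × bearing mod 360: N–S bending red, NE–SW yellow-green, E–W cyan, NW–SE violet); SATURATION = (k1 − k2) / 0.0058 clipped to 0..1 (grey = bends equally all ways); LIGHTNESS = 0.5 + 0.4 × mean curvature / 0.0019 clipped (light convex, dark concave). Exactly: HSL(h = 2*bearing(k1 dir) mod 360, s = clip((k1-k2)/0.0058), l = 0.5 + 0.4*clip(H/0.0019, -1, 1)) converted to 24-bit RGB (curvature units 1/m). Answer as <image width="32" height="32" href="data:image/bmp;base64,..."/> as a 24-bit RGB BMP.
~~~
<image width="32" height="32" href="data:image/bmp;base64,Qk02DAAAAAAAADYAAAAoAAAAIAAAACAAAAABABgAAAAAAAAMAAATCwAAEwsAAAAAAAAAAAAAJSCJY2e8b3TP7cfRZ1mdVszTtc3ki7XXTZrcvBgLl2EKezcZIchJnSd3rLA5wm80D11Vxaxby5JYVZ5MPVh6HXlJuYLll6zev7Dbxousm2iMsZdqWCthkeN9HBpJ0MmbIEdcK21JUo1FcsC28tnvhaDRfZw/UCUenWspWczWwCmwitKZQahfGDif9dbsI1Oc0tEbDHln78jSk7GSPTRrrZBSGzoODzoRf1E3o4JUqHqArHt7gnXIqnZhV2iXdcufL8NfMTvPfbbRStaFk6ZZtUNewF6z0I63YZRRa0Q7ZMmKJtNQvRRjVGUYCDwu6pmxlWZNQq8RBq8w3aijSydgsYWRwde+CzxOhZTOr7nWoqPMua7LW5Swyn+3hsXHU6u64bGnBzkmbokrXAoMT2saZ3o2aVVAs3OV367uurrmpnVWeEJMQEtm2/PWAxY0m6zj8p/x7PDHATdW6LRsYkZzbpVoncxuTmPPBC8bm8BXbWEij3MtaSInpsNdfC4gXFcV2t2gSDh6UUmTXLbEuKTLiYzJmrPIcr+8YJV0qFeb6r/qnYnViIPP5OrKCgcsGowAMT54/eHOBwks6KmwcW+usN3Mh7DdVgAspsBdBSkuzaRzQptCWYRWoIdGyj6tdrTj3d22b0qiZ2alWpJ4VZNQU8SfnoSph4imhVmNdWObkXtlqHlyV2p26da4Awgw/9zMADMo/drOPB98MpFZytqgrLE6MAMcuOjTz+rrEQZK1XhtraBMT6ddcNDSm/Pw52fhwXmLuXm8drXRpqHY1+3rPgknQz4LOzgMOTwSN2IYkXdfs5iUZ1iT6N6qBgIx3H9rWv5BBS9H/83MLVFCv9NorRxmE1xi2t9UgFkjCBE91vT1/1Desr3zetThcztwdqVBjlBToslzMnJALSgHMBIDxCabxtrrtazmq6TZwrDbJ3pLaIU3ZTVB2/DBEQMws4VU++7QADMy9c/j9NH6eNulgBGgsjQxpJs+hKtsDSgqTiYNrvSEc+STUSk+UCoUWb+ikZhHkNCKNRRJ25nFo93kbMracceURlSYu3idjDBFv0VxqWmXcKyHquamKgAzib3Y+u3RLlZtAzAo3KBJ20BcHxMp2JOHr+HafbOFJTBJG5d51fbYgyx7lRhDjte7DUI6sKbmVkmgXhxlccSK0te0LJGThzMbWBArnYEhPJeErYSje42Xsd6oMgszAKdbKCGo/djOoHZxAi8xlMO71pzkmKP21e72bDzx/7vfkqzqu//yQBkLKAsam96ghGSksVyzc8NMni10OKDCmbzI39TNNgks7fJnDxo/yKiYS6O0YaWXnaC5y8KlOghN9t3LATIvtqJu+tHVUFdxAjEPK1sSeaVWqpFOWRY8qtpxzpiHQBEqfOCStNX1nLnSL0ly4I2ZczoshWstKGUdW18eRzEJbCRhzfG7IB1/pczIoq7MaVallWlisFE5ajpptcRXAGCYOpku73RX26THVEOZUr+hDmkJNTQTOH8x1/Tk3WW5c5f5t+buLwcIkWMFlCxNUC+QRkB+1bvPvODWGhlq1qnPe8DJ0MeDDjM3kIQ2XDklc3w2O2s9wGKdl3qu2PXWHwNBn1FQw+FbnoUsQoZEbnIwZTsyTpevz/zrLmJycr2z3se6MQIY+sxbouTpMh+EX5whOzqprquXy6xuECc9pqfBrZy2xnSOVUGUVYxoUZuYxLPXekS5WYNLgcij69KJEwlRekyu3PXW19j0lJj60db6ztr9v+T0hEY1LRkGJi8EMwUAXvPNjNKUd4deKAw35u3MOlpnqnx84JuxNZJ/CS4Ii3w7vGSCnGiBeWGJpKxwMkseaVE5oMqgUlGR6btzGA0mdurO99/UjXEoOioO0sIAo0oALSoGmE4Ov9Ly1Nj3nN7+IsvZ3ZaueZtlLA9qxOChGIBnksWndabAzJrt8NH6GbKVOKWNtanTsYLKqoOVd2CYfbCwfsydUB9O3LpbNOCmM+eRJklC9dbrlJ/ifEFzbUub7r7ZbsGrOX88MhcNcCcISOFYD4tH4HbHtxCMtmxXx2KRPVYaRC0WbGsOBy8E0BcB9izQPVIWJm0nrp/Ll6jbR63UZBovbTZu1Ov3z/rhNR4qOGA9ZHowjVZBW5mdWUGS5NuegHuQYitUokiUpuO1jWJvfVM5LwQpudmZkZKp1DQ8mGWUbH6QtoaUH6TR92jFADMW8dH62WniNE4Zi/Z8XwpVeq1hmv/rPI2q7aqwz6jsdW/FhWK3kZdZYplSFiFQ8OTJcDhUbEZ8jcCPvat+c2lLgJx6GhdTrNiecYqCvoF9gG2YmnGhb3qp5JucADMk/9LMATIkspbW2ODzyhPnkDeF4PbVImIxGlQ00sCSQZCEyHGrRymr79fq1X6TBywgVtxTxpTs1bzqp8nfsE5yw1S8nzpqPZWMhbJ4eWJn0a3OrO7rWZvtNqLzwEru/7XoANUA0xxPEzECJjECSgoYbsGo7eOjdjhKUWoYJi4FLi0FCzIBKHNdlpt70J7D7Kv7/RYlCTECG4IRtS2R5X2Ye3vajH7bkMOURnJgYpqhd9VQMgULhDAOflcRDC8EAE8J/8zkDm/G8tnsPhxySnkxN4ghwfTcuIfcwqrew8vz0tv54db1CkY7P4ZPoYB9WER0zJqm+NP0K9ZpAjEu7vDbjVaPX1KG2rLHoH7BW4fAdSpwVkuroZzY1NT39dH6edqoADRfsMQkcYI61Wvcy9vuq/PVHi8PPZRo3m+vvpIUJzMJZEkMijUpJDkQDy8EI1pMuq+QY5t/787iBI+4FH8Jsm5/dGugkldoxsGNSHiKG4xVT6sUEXkZh2QZayIl/N7PABpA9dbxV0+3V4Fv2LKJpjZhud/REFpFMHyI8c3s+NPxNyBqytmrearKxM3gBSo0srFGgaBrg4Bh2YelEql+N6MaNxcNh4g2yrh+N4eK3jd8M0WFjOctC3KPLiaZ/vLNARUy+U8ayWY3dNLQg82236eyYVPR9n6nAzAZH3dI0EfB69H61+LummyweoxgExtCNrmHtquVdTxqtZVcxOC/IQUuys2lgb6ff9GZLgUhXCen205z4vTBAiAxs2O39dq2CD9VAVkV3pGYkE9WXsZPhttyIAYt+uHRoohTBCcvrysfzOiGWGkzmVN62Fq4snKJElgqO3QmpUCtyvDRXhJCgy95psGNhcl1Mgohnr1vE0kt5cuZ2+/REBM6PHCC0rWx877zftDNCFYzynVWn9+rcVTGBBWf1+3n+9DuDkdpK7fE1r+dyHO/mXY5D4Bt8tnuxbLkI3+ePM9wjxMtnSGFgcDEysOUejI2NzRt3dibxb3hU/WayCOloymaF0MhkNFEOUmb2pSRMSFuxuyuWSkQYFQGFi8EAzAK15tc9c7sARg+6rWMFk0x79znslDIDjUFTjUL3U9GVB+CiittQ8BOZolVunWy5arEIkVr6OrJg7bA6q3AGFOd8zfl2pbKi/GhEjx18cbrqMLeOK/l+ILh2+nvxNjxOZDhAG0tvyk4Kwge1sZr09brIpJLkjMggTf/19b1WCFvd0NqrqVmW6duYoNmUFo5mdSGfWri2/DupKlld85FMAQiN9plo9vh4qOvEmsKBzAD1puNHAeap8XP7+fcvlGprmNvKTSeag1Rgc3Zg8xskbhqvR7K1qL0afbrWSAYgzVxb3m1g8a9l3iedFmCodHSicqrN15ox7NeR69ws9gpaTSyg+qKUkt/xsdb5Zn15b73ADMb/4BSC2ND0pVokh4vvJ2BHRQ6a8/IjE98uNGSqFlFCSoUnb1DWxMgXDAkSncucpUjf24xYYifmc3MerWZkltwQDJ9sMuSHbGM5qAOPTaCnPleR0WQzrGUJ4Gcum0999TVAJzR4SPMjCgqiM28zWyPLECCSR5WZ7tzzsmfVFeJ37bGHjhcmC+g0MTpqJ3VlbO/X6ufcLSNXZ9iVI+Pg0qh05FN0NNthwjy8yUNP12hgP81Sr/OqlcisLchXs1XznpfDl00t4wleVMcZmk32JN2lCexT5DaSnC4wqGPhoO1y8ddJiZeQqKlUsF8mzeA4cm9jq/Ac2ivylikjsUzBw4s6eS7JoiM"/>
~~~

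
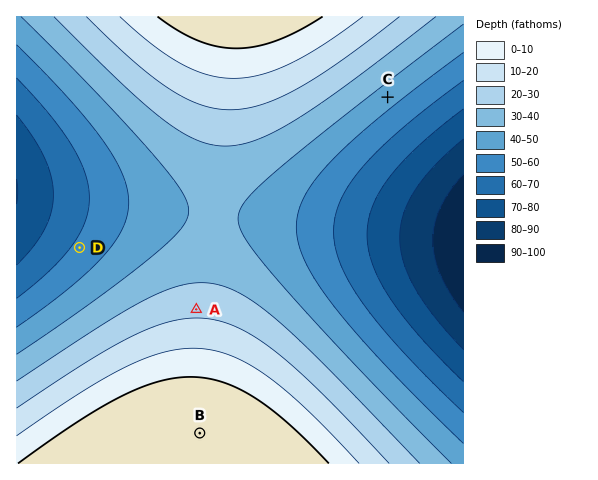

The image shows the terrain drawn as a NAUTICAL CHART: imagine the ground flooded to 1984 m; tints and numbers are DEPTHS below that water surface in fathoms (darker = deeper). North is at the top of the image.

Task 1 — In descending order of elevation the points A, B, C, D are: B A C D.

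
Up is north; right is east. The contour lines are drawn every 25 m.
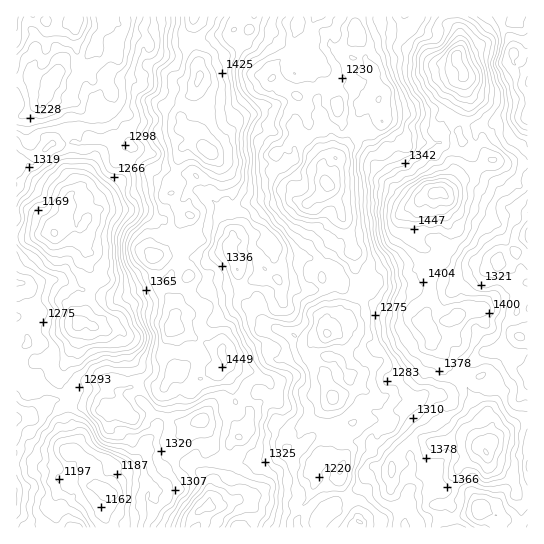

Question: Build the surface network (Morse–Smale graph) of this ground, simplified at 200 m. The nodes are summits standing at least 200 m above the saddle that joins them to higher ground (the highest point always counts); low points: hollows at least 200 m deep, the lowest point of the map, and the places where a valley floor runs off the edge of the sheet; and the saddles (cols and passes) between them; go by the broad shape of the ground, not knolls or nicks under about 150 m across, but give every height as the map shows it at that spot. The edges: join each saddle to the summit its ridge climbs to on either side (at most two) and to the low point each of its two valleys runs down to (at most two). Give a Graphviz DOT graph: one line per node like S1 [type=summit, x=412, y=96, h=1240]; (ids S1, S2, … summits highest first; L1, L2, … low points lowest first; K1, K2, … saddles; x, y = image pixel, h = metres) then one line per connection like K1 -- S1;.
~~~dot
graph terrain {
  S1 [type=summit, x=457, y=57, h=1562];
  S2 [type=summit, x=210, y=151, h=1516];
  L1 [type=low, x=326, y=183, h=1087];
  L2 [type=low, x=54, y=234, h=1096];
  K1 [type=saddle, x=229, y=461, h=1363];
  K2 [type=saddle, x=299, y=511, h=1252];
  K1 -- S2;
  K1 -- L1;
  K1 -- L2;
  K2 -- S1;
  K2 -- S2;
  K2 -- L1;
}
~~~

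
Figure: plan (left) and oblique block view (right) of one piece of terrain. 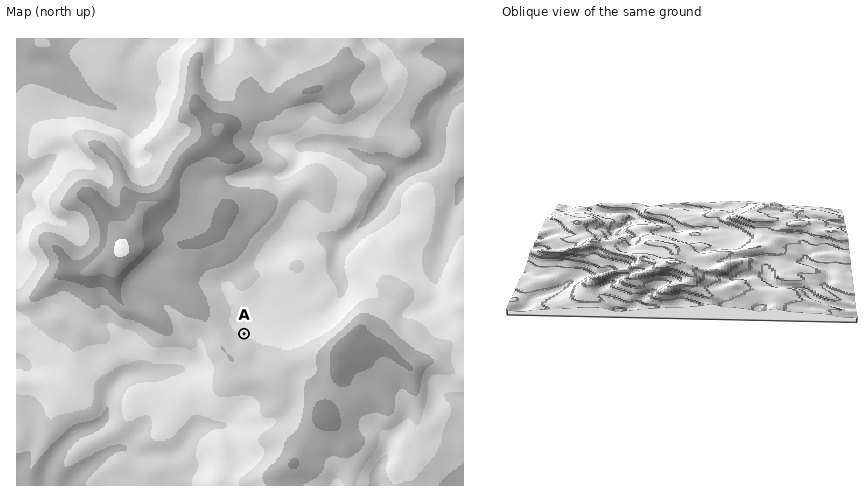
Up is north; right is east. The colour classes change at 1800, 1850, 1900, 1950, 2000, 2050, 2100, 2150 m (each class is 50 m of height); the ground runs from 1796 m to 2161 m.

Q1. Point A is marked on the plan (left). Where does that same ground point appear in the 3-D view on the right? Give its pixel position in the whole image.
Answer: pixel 741 248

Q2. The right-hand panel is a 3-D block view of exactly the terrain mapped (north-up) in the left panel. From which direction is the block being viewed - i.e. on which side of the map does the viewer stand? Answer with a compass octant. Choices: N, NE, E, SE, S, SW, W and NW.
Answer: W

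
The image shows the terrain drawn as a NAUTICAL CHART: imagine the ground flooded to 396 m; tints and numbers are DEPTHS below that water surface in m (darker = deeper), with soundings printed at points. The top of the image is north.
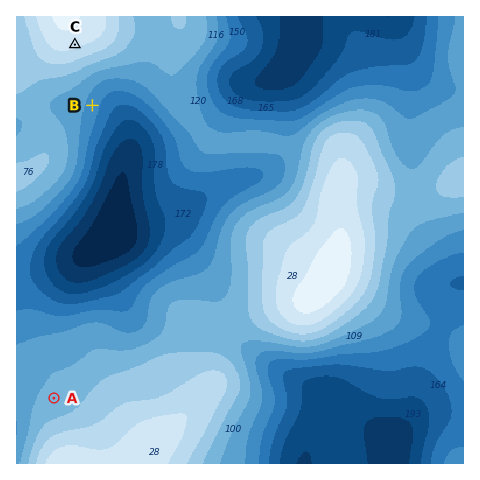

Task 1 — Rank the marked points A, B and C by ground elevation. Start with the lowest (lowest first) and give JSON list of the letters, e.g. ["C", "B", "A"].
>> ["B", "A", "C"]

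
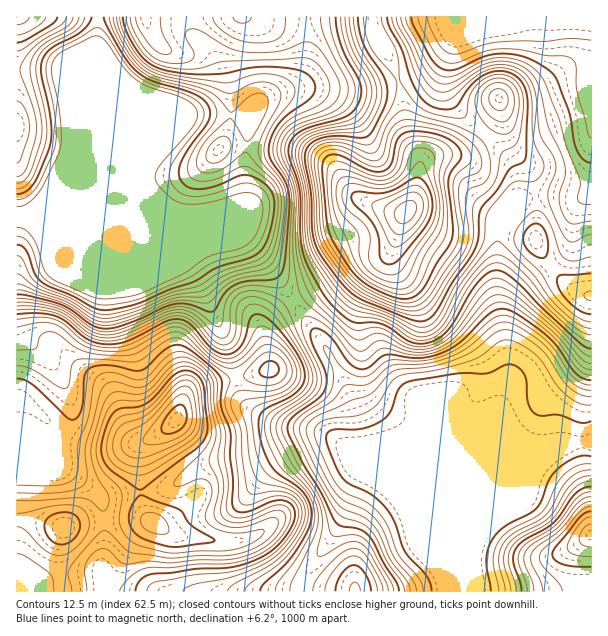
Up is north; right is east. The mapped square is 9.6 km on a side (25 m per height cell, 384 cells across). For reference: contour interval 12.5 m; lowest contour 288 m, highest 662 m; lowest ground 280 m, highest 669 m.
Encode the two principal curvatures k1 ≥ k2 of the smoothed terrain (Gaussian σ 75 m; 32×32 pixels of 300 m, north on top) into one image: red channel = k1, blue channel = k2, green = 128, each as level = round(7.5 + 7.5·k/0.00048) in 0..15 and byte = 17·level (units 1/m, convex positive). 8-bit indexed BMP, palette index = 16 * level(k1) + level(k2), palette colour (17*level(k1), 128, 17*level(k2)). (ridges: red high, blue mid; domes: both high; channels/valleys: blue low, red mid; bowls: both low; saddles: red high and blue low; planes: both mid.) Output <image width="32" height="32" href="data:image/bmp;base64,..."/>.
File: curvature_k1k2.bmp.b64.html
<image width="32" height="32" href="data:image/bmp;base64,Qk02CAAAAAAAADYEAAAoAAAAIAAAACAAAAABAAgAAAAAAAAEAAATCwAAEwsAAAABAAAAAAAAAIAAABGAAAAigAAAM4AAAESAAABVgAAAZoAAAHeAAACIgAAAmYAAAKqAAAC7gAAAzIAAAN2AAADugAAA/4AAAACAEQARgBEAIoARADOAEQBEgBEAVYARAGaAEQB3gBEAiIARAJmAEQCqgBEAu4ARAMyAEQDdgBEA7oARAP+AEQAAgCIAEYAiACKAIgAzgCIARIAiAFWAIgBmgCIAd4AiAIiAIgCZgCIAqoAiALuAIgDMgCIA3YAiAO6AIgD/gCIAAIAzABGAMwAigDMAM4AzAESAMwBVgDMAZoAzAHeAMwCIgDMAmYAzAKqAMwC7gDMAzIAzAN2AMwDugDMA/4AzAACARAARgEQAIoBEADOARABEgEQAVYBEAGaARAB3gEQAiIBEAJmARACqgEQAu4BEAMyARADdgEQA7oBEAP+ARAAAgFUAEYBVACKAVQAzgFUARIBVAFWAVQBmgFUAd4BVAIiAVQCZgFUAqoBVALuAVQDMgFUA3YBVAO6AVQD/gFUAAIBmABGAZgAigGYAM4BmAESAZgBVgGYAZoBmAHeAZgCIgGYAmYBmAKqAZgC7gGYAzIBmAN2AZgDugGYA/4BmAACAdwARgHcAIoB3ADOAdwBEgHcAVYB3AGaAdwB3gHcAiIB3AJmAdwCqgHcAu4B3AMyAdwDdgHcA7oB3AP+AdwAAgIgAEYCIACKAiAAzgIgARICIAFWAiABmgIgAd4CIAIiAiACZgIgAqoCIALuAiADMgIgA3YCIAO6AiAD/gIgAAICZABGAmQAigJkAM4CZAESAmQBVgJkAZoCZAHeAmQCIgJkAmYCZAKqAmQC7gJkAzICZAN2AmQDugJkA/4CZAACAqgARgKoAIoCqADOAqgBEgKoAVYCqAGaAqgB3gKoAiICqAJmAqgCqgKoAu4CqAMyAqgDdgKoA7oCqAP+AqgAAgLsAEYC7ACKAuwAzgLsARIC7AFWAuwBmgLsAd4C7AIiAuwCZgLsAqoC7ALuAuwDMgLsA3YC7AO6AuwD/gLsAAIDMABGAzAAigMwAM4DMAESAzABVgMwAZoDMAHeAzACIgMwAmYDMAKqAzAC7gMwAzIDMAN2AzADugMwA/4DMAACA3QARgN0AIoDdADOA3QBEgN0AVYDdAGaA3QB3gN0AiIDdAJmA3QCqgN0Au4DdAMyA3QDdgN0A7oDdAP+A3QAAgO4AEYDuACKA7gAzgO4ARIDuAFWA7gBmgO4Ad4DuAIiA7gCZgO4AqoDuALuA7gDMgO4A3YDuAO6A7gD/gO4AAID/ABGA/wAigP8AM4D/AESA/wBVgP8AZoD/AHeA/wCIgP8AmYD/AKqA/wC7gP8AzID/AN2A/wDugP8A/4D/AHd3l5eFlpRigXGBkICBgnOUqMrq2Na0hId1Y3WlpZaFdoWlhWSWtYSWhYSVppSTkYCV2umGc4KGd4SjuMq4p4Z1l7iXc4Wmp9n49/j5+riTgJHH6IRhdod3haLX+fj32Za3y8mjpLjayKfFxOX4+siyoKXHlIN3d3eHgqGEhNb7x8fJx5OFuLiXpsWAUJX7/OahhaaThYeHh4eHg2BChfmGhXWkk3S0k3SX6bdwkdX5tXJkhISHh4eHh3d3dXKk9oR0Y3OklbWVc4PGt4SUs7SDcmN2h4eHh4eHh3eHg6TGh3d2g7fKureVgrKldZaWlnVzdneHd3eHh4eHd4eGg6N3h4aSpsrJ9ujI1baWhoV0YmN1hYaHh3eHd3eHh4Z2lYeYlnKF2LbV+vzWlJSTgHBRZIeXhoaHd4eHd4aHiIeXmKeGc6XWhIP4+aZAcLK1lqS0hpeWdXd3h4d3doiGhKSph3SFt8d0Ysj7+NDD2Nv69rKDtoVTcnN1hoeHh4ST1ZeFhcbnuJRzxfjX0OPq/fvEkLTYg4GRkIKUhnZ1cpX5hobH9dTFxbfH9XNQgtf5tnBwxseQxNnGo5N0ZXNjhffH6frlgYO21+v5gVCU9taRcGLWk1Cm+9u2hGRjc3Wn59j565RQY3OG6fewktjopZCRlraRdNXmyZaVg3OVp8ja06KRgGBwYHCis6LG27mjoZSVtLbZ+tmndnSClJbI6MnzYHCEd3d3c4ByhaaopaGik4S42urZqaeGdHGFlubHmPhxd3d3h4eHd3OSk3RzkbK1qOjZ2ceGp7ilkZXI1oSG54KHd4eHh4d3h4Z0YlKCo9jatnW15oaWurWxxdvIg5ejh3d3d4d3d4eHh4d3YXGU2eiWdbj6ycWmhHKDyLhzhrGEh3d3d4eHhJODg3RRQGTG6Nr29vv8uHOTc3OktWV1+JCGd4eHh5WmyKiGZFIwY9b4+eajxvekYJWoc5WmhoX7hIKHh4eHlbbX6amTsqO0+PjnY1Cz9bSUx6eUqKmmlOinkIeHh4eGgqb56rPB5fb6/beActjr+efGk5a2l4dj6bmQh4eHh3d1cKbnhIDF5da3wqGm57iopJGj16V1hnTpqICHh3d3h3dScdOGcpKjgXBxhLbUlHSRosj4lYSHhOeXgId3h4aAcGCSxJRkcpNzY2NjxOaVc7Pn/v22hIZ15oVyd4eFkLGm1tW3hmV0hGVkY3Tl9pWCksf9+sSUhnbjclB2d4C0+/r4x6aWl5eWdYSVqPfnhWNiksS0o5WnltaUc4BQgOn5uIaEhpiouKaUk5bp+biEY2SCgYKEdoeH2vj59sDS+9h2haaoqZiYhpSTp/j0Y2N0d4eGdoaGhYU="/>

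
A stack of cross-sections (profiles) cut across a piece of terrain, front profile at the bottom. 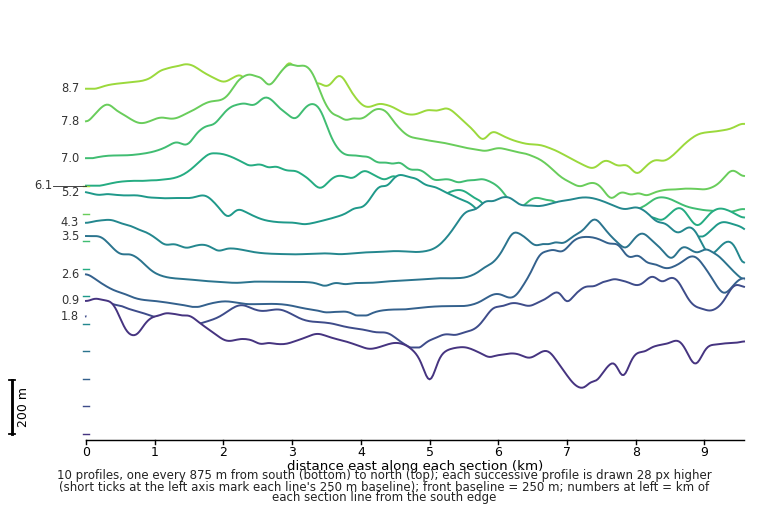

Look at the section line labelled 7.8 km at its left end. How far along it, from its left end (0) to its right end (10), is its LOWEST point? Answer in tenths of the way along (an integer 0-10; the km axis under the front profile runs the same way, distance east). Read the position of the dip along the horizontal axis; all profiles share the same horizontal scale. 8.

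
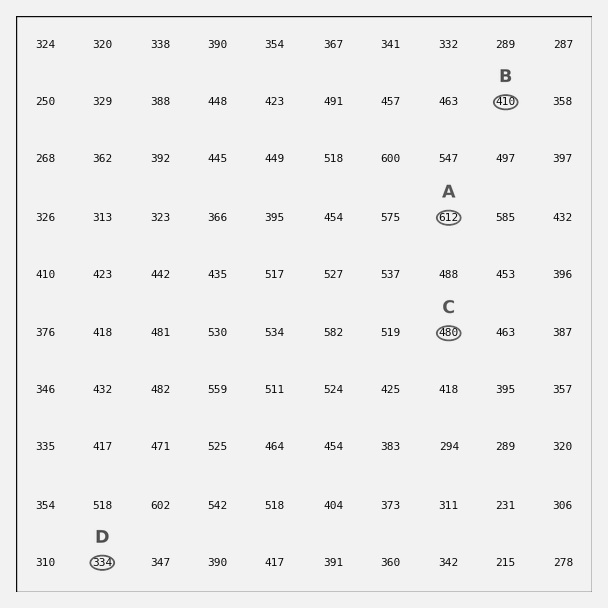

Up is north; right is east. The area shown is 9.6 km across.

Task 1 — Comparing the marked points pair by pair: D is lower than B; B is lower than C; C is lower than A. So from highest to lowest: A C B D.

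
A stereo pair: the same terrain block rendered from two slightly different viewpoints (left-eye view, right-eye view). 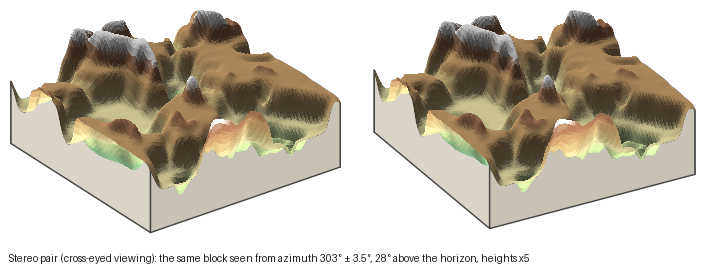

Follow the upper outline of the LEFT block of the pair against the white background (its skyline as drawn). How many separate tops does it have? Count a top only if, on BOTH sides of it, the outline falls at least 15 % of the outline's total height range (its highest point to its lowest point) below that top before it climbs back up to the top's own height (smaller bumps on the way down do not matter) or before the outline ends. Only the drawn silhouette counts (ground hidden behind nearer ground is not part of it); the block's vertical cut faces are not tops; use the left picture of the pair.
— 2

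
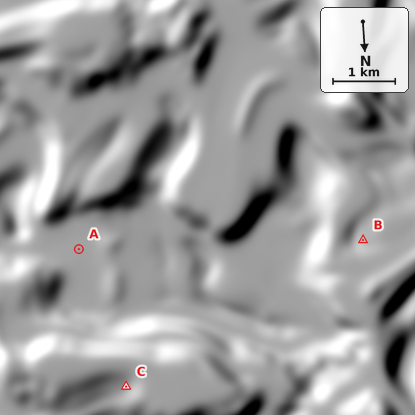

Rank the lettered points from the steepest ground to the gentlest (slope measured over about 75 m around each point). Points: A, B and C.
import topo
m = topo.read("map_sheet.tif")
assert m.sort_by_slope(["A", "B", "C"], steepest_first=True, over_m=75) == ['C', 'B', 'A']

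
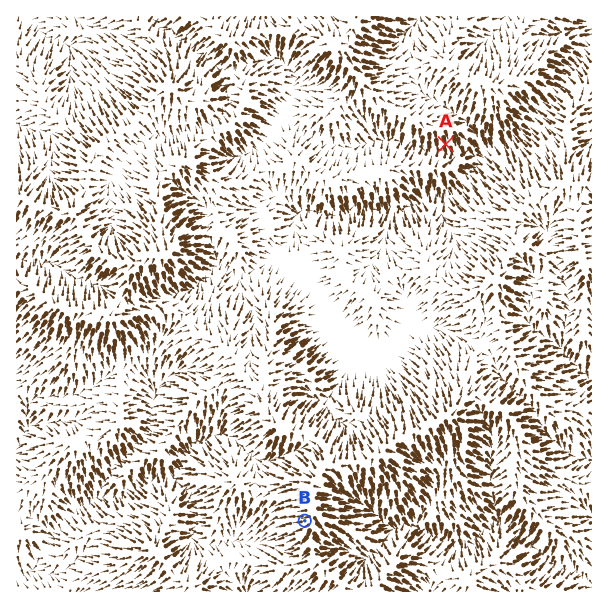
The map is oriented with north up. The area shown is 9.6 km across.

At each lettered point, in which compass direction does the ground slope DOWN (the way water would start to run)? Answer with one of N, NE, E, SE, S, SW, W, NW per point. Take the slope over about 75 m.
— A S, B W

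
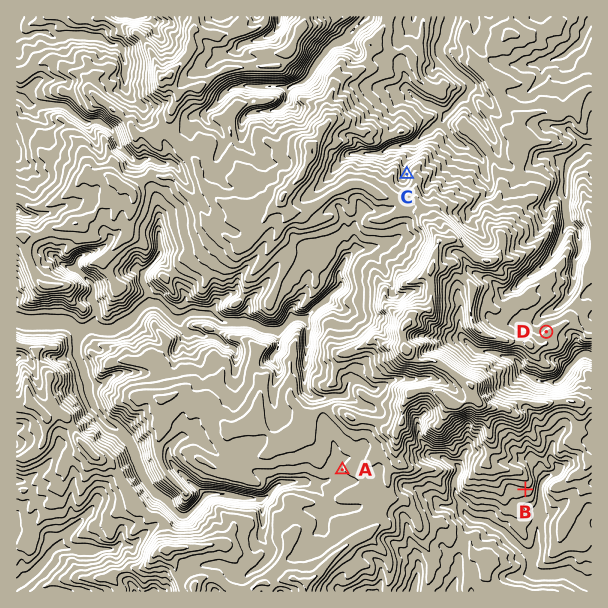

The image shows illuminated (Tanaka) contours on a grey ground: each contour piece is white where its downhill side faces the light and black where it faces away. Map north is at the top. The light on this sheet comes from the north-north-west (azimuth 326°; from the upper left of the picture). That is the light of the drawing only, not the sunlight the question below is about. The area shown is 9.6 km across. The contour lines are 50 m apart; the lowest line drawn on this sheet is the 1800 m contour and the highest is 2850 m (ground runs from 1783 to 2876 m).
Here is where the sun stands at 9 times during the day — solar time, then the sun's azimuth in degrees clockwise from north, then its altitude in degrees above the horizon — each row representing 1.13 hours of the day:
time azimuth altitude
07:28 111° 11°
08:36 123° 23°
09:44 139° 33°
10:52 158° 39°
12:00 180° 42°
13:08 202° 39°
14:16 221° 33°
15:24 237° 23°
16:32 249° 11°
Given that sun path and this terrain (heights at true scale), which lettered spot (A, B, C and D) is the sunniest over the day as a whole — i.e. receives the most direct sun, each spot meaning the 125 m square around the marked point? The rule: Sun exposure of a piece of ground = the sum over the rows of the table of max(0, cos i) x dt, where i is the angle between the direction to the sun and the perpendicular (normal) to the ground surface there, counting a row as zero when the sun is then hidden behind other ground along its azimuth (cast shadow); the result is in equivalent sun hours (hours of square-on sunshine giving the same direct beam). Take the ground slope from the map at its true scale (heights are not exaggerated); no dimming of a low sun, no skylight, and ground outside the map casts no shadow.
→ B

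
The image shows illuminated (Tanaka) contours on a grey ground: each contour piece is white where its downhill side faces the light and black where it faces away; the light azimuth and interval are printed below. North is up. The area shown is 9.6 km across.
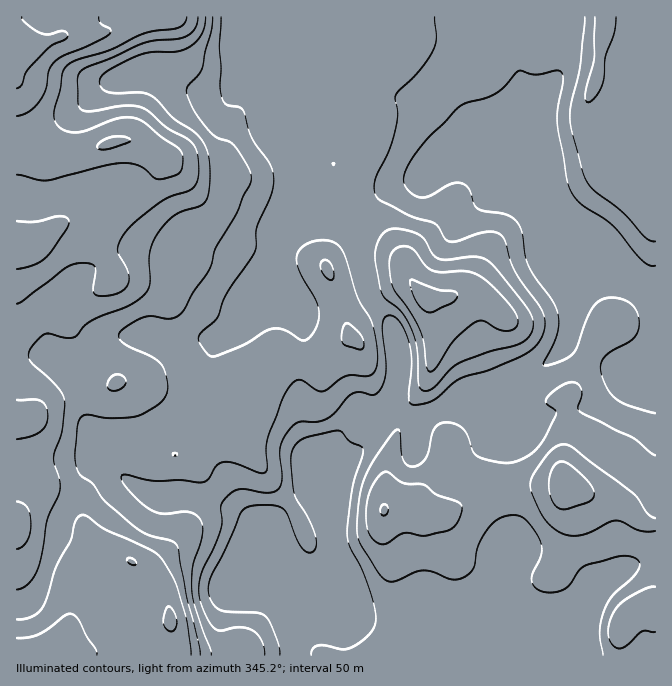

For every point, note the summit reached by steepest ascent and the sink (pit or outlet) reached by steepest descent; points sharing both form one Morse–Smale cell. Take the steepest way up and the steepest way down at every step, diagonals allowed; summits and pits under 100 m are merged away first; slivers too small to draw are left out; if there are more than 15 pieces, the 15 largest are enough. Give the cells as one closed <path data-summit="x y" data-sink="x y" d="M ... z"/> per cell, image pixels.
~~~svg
<path data-summit="17 47" data-sink="294 640" d="M518 16l-502 1 1 639 447-1 0-35-34-11-12 2-28 12-13 0-15-5-8 0-17 8-20-2-9 4-4-1 30-73-1-20-4-7 0-32 4-10 10-23 19-14 17-23 14-25 6-23 0-17-6-32-5-10-17-20-5-13-7-30-1-28 15-22 14-14 13-7 24-6 24-24 29-10 31 32 20 17 10 4 1-55-3-20-12-27-5-23z"/><path data-summit="565 482" data-sink="294 640" d="M567 343l-22 21-43 27-10 5-27 5-20 7-15 6-10 9-28-17-4 2-20 34-25 20-10 23-4 10 0 32 4 7 1 20-29 74 12-4 20 2 17-8 8 0 15 5 13 0 28-12 12-2 34 11 1 36 191-1 0-308-12 11-24 11-28-11z"/><path data-summit="425 297" data-sink="294 640" d="M478 144l-30 10-24 24-24 6-13 7-14 14-15 22 1 28 7 30 5 13 17 20 5 10 5 20 1 29-10 28 31 18 10-9 15-6 20-7 27-5 43-25 26-21 5-8 5-17 2-13-2-19-13-26 0-12 6-12-8-8-17-35-31-24z"/><path data-summit="605 17" data-sink="294 640" d="M655 16l-135 0-1 31-1 1 3 34 3 13 12 27 3 20-1 56 18 37 6 8 10 5 47 18 13 13 22 15 2-1z"/><path data-summit="17 47" data-sink="294 640" d="M565 244l-7 11 0 12 11 21 4 17-2 20-5 17 9 7 20 10 29 10 20-11 12-13 0-50-24-16-13-13z"/>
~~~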